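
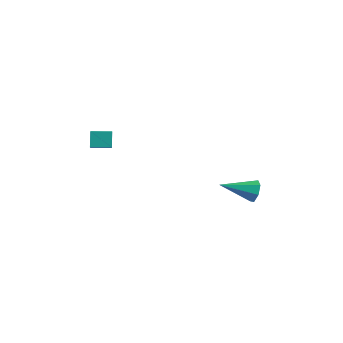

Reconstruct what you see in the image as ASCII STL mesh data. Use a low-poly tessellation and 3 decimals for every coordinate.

solid 
facet normal 0.567 0.757 -0.325
outer loop
vertex 3.048 3.933 -2.655
vertex 2.642 3.942 -3.344
vertex 2.49 4.345 -2.67
endloop
endfacet
facet normal -0.016 0.015 1.000
outer loop
vertex 3.048 3.933 -2.655
vertex 2.49 4.345 -2.67
vertex 1.438 2.338 -2.656
endloop
endfacet
facet normal 0.568 0.757 -0.324
outer loop
vertex 2.49 4.345 -2.67
vertex 2.642 3.942 -3.344
vertex 2.046 4.454 -3.193
endloop
endfacet
facet normal -0.674 0.358 0.647
outer loop
vertex 2.49 4.345 -2.67
vertex 2.046 4.454 -3.193
vertex 1.438 2.338 -2.656
endloop
endfacet
facet normal 0.568 0.757 -0.325
outer loop
vertex 2.046 4.454 -3.193
vertex 2.642 3.942 -3.344
vertex 2.051 4.177 -3.83
endloop
endfacet
facet normal -0.962 0.247 -0.115
outer loop
vertex 2.046 4.454 -3.193
vertex 2.051 4.177 -3.83
vertex 1.438 2.338 -2.656
endloop
endfacet
facet normal 0.568 0.757 -0.325
outer loop
vertex 2.051 4.177 -3.83
vertex 2.642 3.942 -3.344
vertex 2.501 3.723 -4.101
endloop
endfacet
facet normal -0.663 -0.233 -0.711
outer loop
vertex 2.051 4.177 -3.83
vertex 2.501 3.723 -4.101
vertex 1.438 2.338 -2.656
endloop
endfacet
facet normal 0.568 0.756 -0.325
outer loop
vertex 2.501 3.723 -4.101
vertex 2.642 3.942 -3.344
vertex 3.057 3.434 -3.802
endloop
endfacet
facet normal -0.002 -0.721 -0.693
outer loop
vertex 2.501 3.723 -4.101
vertex 3.057 3.434 -3.802
vertex 1.438 2.338 -2.656
endloop
endfacet
facet normal 0.568 0.756 -0.324
outer loop
vertex 3.057 3.434 -3.802
vertex 2.642 3.942 -3.344
vertex 3.3 3.527 -3.159
endloop
endfacet
facet normal 0.522 -0.849 -0.075
outer loop
vertex 3.057 3.434 -3.802
vertex 3.3 3.527 -3.159
vertex 1.438 2.338 -2.656
endloop
endfacet
facet normal 0.568 0.756 -0.325
outer loop
vertex 3.3 3.527 -3.159
vertex 2.642 3.942 -3.344
vertex 3.048 3.933 -2.655
endloop
endfacet
facet normal 0.517 -0.522 0.679
outer loop
vertex 3.3 3.527 -3.159
vertex 3.048 3.933 -2.655
vertex 1.438 2.338 -2.656
endloop
endfacet
facet normal -0.635 0.565 -0.527
outer loop
vertex -2.245 -3.823 2.411
vertex -1.461 -2.969 2.381
vertex -1.846 -4.222 1.502
endloop
endfacet
facet normal -0.677 -0.736 0.026
outer loop
vertex -1.319 -4.691 1.939
vertex -2.245 -3.823 2.411
vertex -1.846 -4.222 1.502
endloop
endfacet
facet normal -0.635 0.565 -0.527
outer loop
vertex -1.846 -4.222 1.502
vertex -1.461 -2.969 2.381
vertex -1.062 -3.368 1.472
endloop
endfacet
facet normal 0.373 -0.372 -0.850
outer loop
vertex -1.062 -3.368 1.472
vertex -1.319 -4.691 1.939
vertex -1.846 -4.222 1.502
endloop
endfacet
facet normal -0.373 0.372 0.850
outer loop
vertex -2.245 -3.823 2.411
vertex -0.934 -3.438 2.818
vertex -1.461 -2.969 2.381
endloop
endfacet
facet normal -0.677 -0.736 0.026
outer loop
vertex -1.718 -4.292 2.848
vertex -2.245 -3.823 2.411
vertex -1.319 -4.691 1.939
endloop
endfacet
facet normal -0.373 0.372 0.850
outer loop
vertex -1.718 -4.292 2.848
vertex -0.934 -3.438 2.818
vertex -2.245 -3.823 2.411
endloop
endfacet
facet normal 0.677 0.736 -0.026
outer loop
vertex -1.461 -2.969 2.381
vertex -0.934 -3.438 2.818
vertex -1.062 -3.368 1.472
endloop
endfacet
facet normal 0.373 -0.372 -0.850
outer loop
vertex -0.535 -3.837 1.909
vertex -1.319 -4.691 1.939
vertex -1.062 -3.368 1.472
endloop
endfacet
facet normal 0.677 0.736 -0.026
outer loop
vertex -1.062 -3.368 1.472
vertex -0.934 -3.438 2.818
vertex -0.535 -3.837 1.909
endloop
endfacet
facet normal 0.635 -0.565 0.527
outer loop
vertex -0.535 -3.837 1.909
vertex -1.718 -4.292 2.848
vertex -1.319 -4.691 1.939
endloop
endfacet
facet normal 0.635 -0.565 0.527
outer loop
vertex -0.934 -3.438 2.818
vertex -1.718 -4.292 2.848
vertex -0.535 -3.837 1.909
endloop
endfacet

endsolid


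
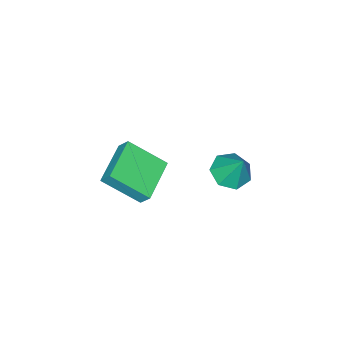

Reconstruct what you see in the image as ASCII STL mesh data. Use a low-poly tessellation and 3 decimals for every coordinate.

solid 
facet normal -0.922 -0.323 0.214
outer loop
vertex 1.173 -0.188 2.525
vertex 0.381 1.287 1.342
vertex 1.2 -0.692 1.879
endloop
endfacet
facet normal 0.386 -0.719 0.577
outer loop
vertex 3.099 -0.027 1.438
vertex 1.173 -0.188 2.525
vertex 1.2 -0.692 1.879
endloop
endfacet
facet normal -0.922 -0.323 0.214
outer loop
vertex 1.2 -0.692 1.879
vertex 0.381 1.287 1.342
vertex 0.408 0.783 0.696
endloop
endfacet
facet normal 0.032 -0.615 -0.788
outer loop
vertex 0.408 0.783 0.696
vertex 3.099 -0.027 1.438
vertex 1.2 -0.692 1.879
endloop
endfacet
facet normal -0.032 0.615 0.788
outer loop
vertex 1.173 -0.188 2.525
vertex 2.28 1.952 0.901
vertex 0.381 1.287 1.342
endloop
endfacet
facet normal 0.386 -0.719 0.577
outer loop
vertex 3.072 0.477 2.084
vertex 1.173 -0.188 2.525
vertex 3.099 -0.027 1.438
endloop
endfacet
facet normal -0.032 0.615 0.788
outer loop
vertex 3.072 0.477 2.084
vertex 2.28 1.952 0.901
vertex 1.173 -0.188 2.525
endloop
endfacet
facet normal -0.386 0.719 -0.577
outer loop
vertex 0.381 1.287 1.342
vertex 2.28 1.952 0.901
vertex 0.408 0.783 0.696
endloop
endfacet
facet normal 0.032 -0.615 -0.788
outer loop
vertex 2.307 1.448 0.255
vertex 3.099 -0.027 1.438
vertex 0.408 0.783 0.696
endloop
endfacet
facet normal -0.386 0.719 -0.577
outer loop
vertex 0.408 0.783 0.696
vertex 2.28 1.952 0.901
vertex 2.307 1.448 0.255
endloop
endfacet
facet normal 0.922 0.323 -0.214
outer loop
vertex 2.307 1.448 0.255
vertex 3.072 0.477 2.084
vertex 3.099 -0.027 1.438
endloop
endfacet
facet normal 0.922 0.323 -0.214
outer loop
vertex 2.28 1.952 0.901
vertex 3.072 0.477 2.084
vertex 2.307 1.448 0.255
endloop
endfacet
facet normal -0.124 -0.488 -0.864
outer loop
vertex -2.094 2.036 -1.782
vertex -3.055 1.965 -1.604
vertex -2.571 2.676 -2.075
endloop
endfacet
facet normal 0.783 0.617 0.073
outer loop
vertex -2.094 2.036 -1.782
vertex -2.571 2.676 -2.075
vertex -2.845 2.795 -0.136
endloop
endfacet
facet normal -0.123 -0.488 -0.864
outer loop
vertex -2.571 2.676 -2.075
vertex -3.055 1.965 -1.604
vertex -3.413 2.781 -2.014
endloop
endfacet
facet normal 0.120 0.992 -0.044
outer loop
vertex -2.571 2.676 -2.075
vertex -3.413 2.781 -2.014
vertex -2.845 2.795 -0.136
endloop
endfacet
facet normal -0.124 -0.488 -0.864
outer loop
vertex -3.413 2.781 -2.014
vertex -3.055 1.965 -1.604
vertex -3.985 2.272 -1.644
endloop
endfacet
facet normal -0.590 0.789 0.173
outer loop
vertex -3.413 2.781 -2.014
vertex -3.985 2.272 -1.644
vertex -2.845 2.795 -0.136
endloop
endfacet
facet normal -0.124 -0.487 -0.864
outer loop
vertex -3.985 2.272 -1.644
vertex -3.055 1.965 -1.604
vertex -3.857 1.532 -1.245
endloop
endfacet
facet normal -0.813 0.161 0.559
outer loop
vertex -3.985 2.272 -1.644
vertex -3.857 1.532 -1.245
vertex -2.845 2.795 -0.136
endloop
endfacet
facet normal -0.124 -0.488 -0.864
outer loop
vertex -3.857 1.532 -1.245
vertex -3.055 1.965 -1.604
vertex -3.125 1.118 -1.116
endloop
endfacet
facet normal -0.382 -0.418 0.824
outer loop
vertex -3.857 1.532 -1.245
vertex -3.125 1.118 -1.116
vertex -2.845 2.795 -0.136
endloop
endfacet
facet normal -0.123 -0.488 -0.864
outer loop
vertex -3.125 1.118 -1.116
vertex -3.055 1.965 -1.604
vertex -2.341 1.343 -1.355
endloop
endfacet
facet normal 0.382 -0.513 0.769
outer loop
vertex -3.125 1.118 -1.116
vertex -2.341 1.343 -1.355
vertex -2.845 2.795 -0.136
endloop
endfacet
facet normal -0.124 -0.488 -0.864
outer loop
vertex -2.341 1.343 -1.355
vertex -3.055 1.965 -1.604
vertex -2.094 2.036 -1.782
endloop
endfacet
facet normal 0.899 -0.053 0.435
outer loop
vertex -2.341 1.343 -1.355
vertex -2.094 2.036 -1.782
vertex -2.845 2.795 -0.136
endloop
endfacet

endsolid


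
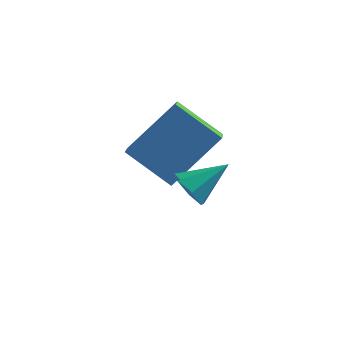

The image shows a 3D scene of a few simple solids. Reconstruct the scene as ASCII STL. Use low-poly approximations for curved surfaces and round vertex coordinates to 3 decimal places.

solid 
facet normal -0.582 -0.477 -0.659
outer loop
vertex 1.139 0.271 -2.237
vertex 1.052 1.056 -2.728
vertex 2.553 -0.16 -3.175
endloop
endfacet
facet normal 0.093 -0.844 0.528
outer loop
vertex 3.828 0.884 -1.732
vertex 1.139 0.271 -2.237
vertex 2.553 -0.16 -3.175
endloop
endfacet
facet normal -0.582 -0.477 -0.659
outer loop
vertex 2.553 -0.16 -3.175
vertex 1.052 1.056 -2.728
vertex 2.466 0.625 -3.666
endloop
endfacet
facet normal 0.808 -0.246 -0.536
outer loop
vertex 2.466 0.625 -3.666
vertex 3.828 0.884 -1.732
vertex 2.553 -0.16 -3.175
endloop
endfacet
facet normal -0.808 0.246 0.536
outer loop
vertex 1.139 0.271 -2.237
vertex 2.327 2.1 -1.285
vertex 1.052 1.056 -2.728
endloop
endfacet
facet normal 0.093 -0.844 0.528
outer loop
vertex 2.414 1.315 -0.794
vertex 1.139 0.271 -2.237
vertex 3.828 0.884 -1.732
endloop
endfacet
facet normal -0.808 0.246 0.536
outer loop
vertex 2.414 1.315 -0.794
vertex 2.327 2.1 -1.285
vertex 1.139 0.271 -2.237
endloop
endfacet
facet normal -0.093 0.844 -0.528
outer loop
vertex 1.052 1.056 -2.728
vertex 2.327 2.1 -1.285
vertex 2.466 0.625 -3.666
endloop
endfacet
facet normal 0.808 -0.246 -0.536
outer loop
vertex 3.741 1.669 -2.223
vertex 3.828 0.884 -1.732
vertex 2.466 0.625 -3.666
endloop
endfacet
facet normal -0.093 0.844 -0.528
outer loop
vertex 2.466 0.625 -3.666
vertex 2.327 2.1 -1.285
vertex 3.741 1.669 -2.223
endloop
endfacet
facet normal 0.582 0.477 0.659
outer loop
vertex 3.741 1.669 -2.223
vertex 2.414 1.315 -0.794
vertex 3.828 0.884 -1.732
endloop
endfacet
facet normal 0.582 0.477 0.659
outer loop
vertex 2.327 2.1 -1.285
vertex 2.414 1.315 -0.794
vertex 3.741 1.669 -2.223
endloop
endfacet
facet normal -0.722 -0.409 -0.558
outer loop
vertex 3.788 -2.057 -2.096
vertex 3.38 -2.028 -1.59
vertex 3.485 -1.583 -2.052
endloop
endfacet
facet normal 0.687 0.489 -0.537
outer loop
vertex 3.788 -2.057 -2.096
vertex 3.485 -1.583 -2.052
vertex 4.36 -1.472 -0.83
endloop
endfacet
facet normal -0.720 -0.410 -0.559
outer loop
vertex 3.485 -1.583 -2.052
vertex 3.38 -2.028 -1.59
vertex 3.103 -1.445 -1.661
endloop
endfacet
facet normal 0.150 0.969 -0.195
outer loop
vertex 3.485 -1.583 -2.052
vertex 3.103 -1.445 -1.661
vertex 4.36 -1.472 -0.83
endloop
endfacet
facet normal -0.720 -0.410 -0.560
outer loop
vertex 3.103 -1.445 -1.661
vertex 3.38 -2.028 -1.59
vertex 2.929 -1.746 -1.217
endloop
endfacet
facet normal -0.285 0.842 0.459
outer loop
vertex 3.103 -1.445 -1.661
vertex 2.929 -1.746 -1.217
vertex 4.36 -1.472 -0.83
endloop
endfacet
facet normal -0.720 -0.410 -0.560
outer loop
vertex 2.929 -1.746 -1.217
vertex 3.38 -2.028 -1.59
vertex 3.095 -2.26 -1.054
endloop
endfacet
facet normal -0.292 0.202 0.935
outer loop
vertex 2.929 -1.746 -1.217
vertex 3.095 -2.26 -1.054
vertex 4.36 -1.472 -0.83
endloop
endfacet
facet normal -0.721 -0.409 -0.560
outer loop
vertex 3.095 -2.26 -1.054
vertex 3.38 -2.028 -1.59
vertex 3.475 -2.6 -1.295
endloop
endfacet
facet normal 0.136 -0.467 0.874
outer loop
vertex 3.095 -2.26 -1.054
vertex 3.475 -2.6 -1.295
vertex 4.36 -1.472 -0.83
endloop
endfacet
facet normal -0.721 -0.409 -0.560
outer loop
vertex 3.475 -2.6 -1.295
vertex 3.38 -2.028 -1.59
vertex 3.784 -2.509 -1.759
endloop
endfacet
facet normal 0.677 -0.663 0.321
outer loop
vertex 3.475 -2.6 -1.295
vertex 3.784 -2.509 -1.759
vertex 4.36 -1.472 -0.83
endloop
endfacet
facet normal -0.721 -0.410 -0.558
outer loop
vertex 3.784 -2.509 -1.759
vertex 3.38 -2.028 -1.59
vertex 3.788 -2.057 -2.096
endloop
endfacet
facet normal 0.922 -0.237 -0.307
outer loop
vertex 3.784 -2.509 -1.759
vertex 3.788 -2.057 -2.096
vertex 4.36 -1.472 -0.83
endloop
endfacet

endsolid


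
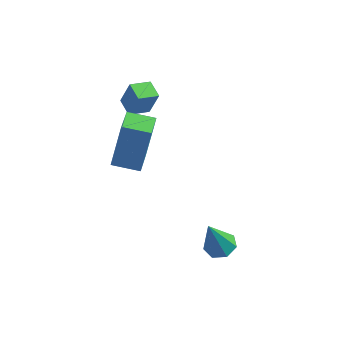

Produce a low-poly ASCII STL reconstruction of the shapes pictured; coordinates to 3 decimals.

solid 
facet normal 0.141 0.317 -0.938
outer loop
vertex 1.782 -0.488 -4.728
vertex 1.086 -0.554 -4.855
vertex 1.44 0.011 -4.611
endloop
endfacet
facet normal 0.734 0.369 0.571
outer loop
vertex 1.782 -0.488 -4.728
vertex 1.44 0.011 -4.611
vertex 0.814 -1.166 -3.045
endloop
endfacet
facet normal 0.141 0.317 -0.938
outer loop
vertex 1.44 0.011 -4.611
vertex 1.086 -0.554 -4.855
vertex 0.832 0.084 -4.678
endloop
endfacet
facet normal 0.028 0.794 0.608
outer loop
vertex 1.44 0.011 -4.611
vertex 0.832 0.084 -4.678
vertex 0.814 -1.166 -3.045
endloop
endfacet
facet normal 0.141 0.316 -0.938
outer loop
vertex 0.832 0.084 -4.678
vertex 1.086 -0.554 -4.855
vertex 0.415 -0.323 -4.878
endloop
endfacet
facet normal -0.730 0.546 0.410
outer loop
vertex 0.832 0.084 -4.678
vertex 0.415 -0.323 -4.878
vertex 0.814 -1.166 -3.045
endloop
endfacet
facet normal 0.141 0.317 -0.938
outer loop
vertex 0.415 -0.323 -4.878
vertex 1.086 -0.554 -4.855
vertex 0.504 -0.905 -5.061
endloop
endfacet
facet normal -0.974 -0.188 0.125
outer loop
vertex 0.415 -0.323 -4.878
vertex 0.504 -0.905 -5.061
vertex 0.814 -1.166 -3.045
endloop
endfacet
facet normal 0.141 0.317 -0.938
outer loop
vertex 0.504 -0.905 -5.061
vertex 1.086 -0.554 -4.855
vertex 1.031 -1.222 -5.089
endloop
endfacet
facet normal -0.516 -0.856 -0.031
outer loop
vertex 0.504 -0.905 -5.061
vertex 1.031 -1.222 -5.089
vertex 0.814 -1.166 -3.045
endloop
endfacet
facet normal 0.141 0.317 -0.938
outer loop
vertex 1.031 -1.222 -5.089
vertex 1.086 -0.554 -4.855
vertex 1.6 -1.037 -4.941
endloop
endfacet
facet normal 0.295 -0.954 0.057
outer loop
vertex 1.031 -1.222 -5.089
vertex 1.6 -1.037 -4.941
vertex 0.814 -1.166 -3.045
endloop
endfacet
facet normal 0.141 0.317 -0.938
outer loop
vertex 1.6 -1.037 -4.941
vertex 1.086 -0.554 -4.855
vertex 1.782 -0.488 -4.728
endloop
endfacet
facet normal 0.853 -0.409 0.326
outer loop
vertex 1.6 -1.037 -4.941
vertex 1.782 -0.488 -4.728
vertex 0.814 -1.166 -3.045
endloop
endfacet
facet normal -0.952 -0.256 0.168
outer loop
vertex -3.052 -0.977 1.699
vertex -3.505 0.416 1.257
vertex -3.216 -1.649 -0.252
endloop
endfacet
facet normal 0.296 -0.910 0.289
outer loop
vertex -2.055 -1.336 -0.457
vertex -3.052 -0.977 1.699
vertex -3.216 -1.649 -0.252
endloop
endfacet
facet normal -0.952 -0.256 0.168
outer loop
vertex -3.216 -1.649 -0.252
vertex -3.505 0.416 1.257
vertex -3.669 -0.256 -0.694
endloop
endfacet
facet normal -0.079 -0.325 -0.943
outer loop
vertex -3.669 -0.256 -0.694
vertex -2.055 -1.336 -0.457
vertex -3.216 -1.649 -0.252
endloop
endfacet
facet normal 0.079 0.325 0.943
outer loop
vertex -3.052 -0.977 1.699
vertex -2.344 0.729 1.052
vertex -3.505 0.416 1.257
endloop
endfacet
facet normal 0.296 -0.910 0.289
outer loop
vertex -1.891 -0.664 1.494
vertex -3.052 -0.977 1.699
vertex -2.055 -1.336 -0.457
endloop
endfacet
facet normal 0.079 0.325 0.943
outer loop
vertex -1.891 -0.664 1.494
vertex -2.344 0.729 1.052
vertex -3.052 -0.977 1.699
endloop
endfacet
facet normal -0.296 0.910 -0.289
outer loop
vertex -3.505 0.416 1.257
vertex -2.344 0.729 1.052
vertex -3.669 -0.256 -0.694
endloop
endfacet
facet normal -0.079 -0.325 -0.943
outer loop
vertex -2.508 0.057 -0.899
vertex -2.055 -1.336 -0.457
vertex -3.669 -0.256 -0.694
endloop
endfacet
facet normal -0.296 0.910 -0.289
outer loop
vertex -3.669 -0.256 -0.694
vertex -2.344 0.729 1.052
vertex -2.508 0.057 -0.899
endloop
endfacet
facet normal 0.952 0.256 -0.168
outer loop
vertex -2.508 0.057 -0.899
vertex -1.891 -0.664 1.494
vertex -2.055 -1.336 -0.457
endloop
endfacet
facet normal 0.952 0.256 -0.168
outer loop
vertex -2.344 0.729 1.052
vertex -1.891 -0.664 1.494
vertex -2.508 0.057 -0.899
endloop
endfacet
facet normal -0.584 -0.776 0.239
outer loop
vertex -3.521 1.489 1.184
vertex -4.173 2.043 1.388
vertex -3.94 1.436 -0.014
endloop
endfacet
facet normal 0.742 -0.630 -0.232
outer loop
vertex -3.367 2.197 -0.248
vertex -3.521 1.489 1.184
vertex -3.94 1.436 -0.014
endloop
endfacet
facet normal -0.585 -0.775 0.238
outer loop
vertex -3.94 1.436 -0.014
vertex -4.173 2.043 1.388
vertex -4.592 1.991 0.19
endloop
endfacet
facet normal -0.330 -0.041 -0.943
outer loop
vertex -4.592 1.991 0.19
vertex -3.367 2.197 -0.248
vertex -3.94 1.436 -0.014
endloop
endfacet
facet normal 0.330 0.041 0.943
outer loop
vertex -3.521 1.489 1.184
vertex -3.6 2.804 1.154
vertex -4.173 2.043 1.388
endloop
endfacet
facet normal 0.741 -0.630 -0.232
outer loop
vertex -2.948 2.249 0.95
vertex -3.521 1.489 1.184
vertex -3.367 2.197 -0.248
endloop
endfacet
facet normal 0.330 0.041 0.943
outer loop
vertex -2.948 2.249 0.95
vertex -3.6 2.804 1.154
vertex -3.521 1.489 1.184
endloop
endfacet
facet normal -0.741 0.630 0.232
outer loop
vertex -4.173 2.043 1.388
vertex -3.6 2.804 1.154
vertex -4.592 1.991 0.19
endloop
endfacet
facet normal -0.330 -0.041 -0.943
outer loop
vertex -4.019 2.751 -0.044
vertex -3.367 2.197 -0.248
vertex -4.592 1.991 0.19
endloop
endfacet
facet normal -0.741 0.630 0.231
outer loop
vertex -4.592 1.991 0.19
vertex -3.6 2.804 1.154
vertex -4.019 2.751 -0.044
endloop
endfacet
facet normal 0.585 0.776 -0.238
outer loop
vertex -4.019 2.751 -0.044
vertex -2.948 2.249 0.95
vertex -3.367 2.197 -0.248
endloop
endfacet
facet normal 0.585 0.775 -0.239
outer loop
vertex -3.6 2.804 1.154
vertex -2.948 2.249 0.95
vertex -4.019 2.751 -0.044
endloop
endfacet

endsolid


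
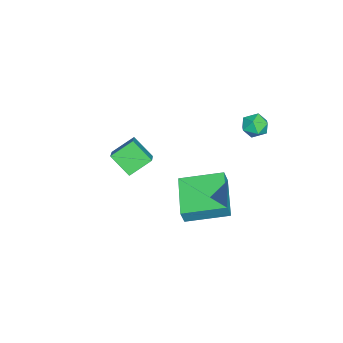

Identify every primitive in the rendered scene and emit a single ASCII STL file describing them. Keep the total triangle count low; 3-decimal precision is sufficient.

solid 
facet normal -0.525 0.663 0.534
outer loop
vertex -4.952 -3.561 -0.923
vertex -3.658 -3.231 -0.06
vertex -4.606 -2.561 -1.825
endloop
endfacet
facet normal -0.814 -0.208 -0.543
outer loop
vertex -3.902 -3.449 -2.54
vertex -4.952 -3.561 -0.923
vertex -4.606 -2.561 -1.825
endloop
endfacet
facet normal -0.525 0.663 0.534
outer loop
vertex -4.606 -2.561 -1.825
vertex -3.658 -3.231 -0.06
vertex -3.312 -2.231 -0.961
endloop
endfacet
facet normal 0.249 0.720 -0.648
outer loop
vertex -3.312 -2.231 -0.961
vertex -3.902 -3.449 -2.54
vertex -4.606 -2.561 -1.825
endloop
endfacet
facet normal -0.249 -0.719 0.648
outer loop
vertex -4.952 -3.561 -0.923
vertex -2.954 -4.119 -0.775
vertex -3.658 -3.231 -0.06
endloop
endfacet
facet normal -0.814 -0.208 -0.543
outer loop
vertex -4.248 -4.449 -1.639
vertex -4.952 -3.561 -0.923
vertex -3.902 -3.449 -2.54
endloop
endfacet
facet normal -0.249 -0.720 0.648
outer loop
vertex -4.248 -4.449 -1.639
vertex -2.954 -4.119 -0.775
vertex -4.952 -3.561 -0.923
endloop
endfacet
facet normal 0.814 0.208 0.543
outer loop
vertex -3.658 -3.231 -0.06
vertex -2.954 -4.119 -0.775
vertex -3.312 -2.231 -0.961
endloop
endfacet
facet normal 0.249 0.720 -0.648
outer loop
vertex -2.608 -3.119 -1.677
vertex -3.902 -3.449 -2.54
vertex -3.312 -2.231 -0.961
endloop
endfacet
facet normal 0.814 0.208 0.543
outer loop
vertex -3.312 -2.231 -0.961
vertex -2.954 -4.119 -0.775
vertex -2.608 -3.119 -1.677
endloop
endfacet
facet normal 0.525 -0.663 -0.534
outer loop
vertex -2.608 -3.119 -1.677
vertex -4.248 -4.449 -1.639
vertex -3.902 -3.449 -2.54
endloop
endfacet
facet normal 0.525 -0.663 -0.533
outer loop
vertex -2.954 -4.119 -0.775
vertex -4.248 -4.449 -1.639
vertex -2.608 -3.119 -1.677
endloop
endfacet
facet normal -0.466 -0.883 0.051
outer loop
vertex -4.257 2.196 2.391
vertex -3.721 1.892 2.029
vertex -3.698 1.921 2.743
endloop
endfacet
facet normal -0.624 -0.479 0.617
outer loop
vertex -4.257 2.196 2.391
vertex -3.698 1.921 2.743
vertex -3.977 2.547 2.947
endloop
endfacet
facet normal -0.916 0.128 0.380
outer loop
vertex -4.257 2.196 2.391
vertex -3.977 2.547 2.947
vertex -4.171 2.905 2.359
endloop
endfacet
facet normal -0.938 0.099 -0.332
outer loop
vertex -4.257 2.196 2.391
vertex -4.171 2.905 2.359
vertex -4.013 2.5 1.792
endloop
endfacet
facet normal -0.660 -0.526 -0.536
outer loop
vertex -4.257 2.196 2.391
vertex -4.013 2.5 1.792
vertex -3.721 1.892 2.029
endloop
endfacet
facet normal -0.013 -0.315 0.949
outer loop
vertex -3.977 2.547 2.947
vertex -3.698 1.921 2.743
vertex -3.267 2.46 2.928
endloop
endfacet
facet normal 0.241 -0.970 0.032
outer loop
vertex -3.698 1.921 2.743
vertex -3.721 1.892 2.029
vertex -3.109 2.055 2.361
endloop
endfacet
facet normal -0.073 -0.392 -0.917
outer loop
vertex -3.721 1.892 2.029
vertex -4.013 2.5 1.792
vertex -3.303 2.413 1.773
endloop
endfacet
facet normal -0.522 0.619 -0.587
outer loop
vertex -4.013 2.5 1.792
vertex -4.171 2.905 2.359
vertex -3.582 3.039 1.977
endloop
endfacet
facet normal -0.485 0.667 0.566
outer loop
vertex -4.171 2.905 2.359
vertex -3.977 2.547 2.947
vertex -3.559 3.068 2.691
endloop
endfacet
facet normal 0.938 -0.099 0.332
outer loop
vertex -3.023 2.764 2.329
vertex -3.267 2.46 2.928
vertex -3.109 2.055 2.361
endloop
endfacet
facet normal 0.916 -0.128 -0.380
outer loop
vertex -3.023 2.764 2.329
vertex -3.109 2.055 2.361
vertex -3.303 2.413 1.773
endloop
endfacet
facet normal 0.624 0.479 -0.617
outer loop
vertex -3.023 2.764 2.329
vertex -3.303 2.413 1.773
vertex -3.582 3.039 1.977
endloop
endfacet
facet normal 0.466 0.883 -0.051
outer loop
vertex -3.023 2.764 2.329
vertex -3.582 3.039 1.977
vertex -3.559 3.068 2.691
endloop
endfacet
facet normal 0.660 0.526 0.536
outer loop
vertex -3.023 2.764 2.329
vertex -3.559 3.068 2.691
vertex -3.267 2.46 2.928
endloop
endfacet
facet normal 0.522 -0.619 0.587
outer loop
vertex -3.109 2.055 2.361
vertex -3.267 2.46 2.928
vertex -3.698 1.921 2.743
endloop
endfacet
facet normal 0.485 -0.667 -0.566
outer loop
vertex -3.303 2.413 1.773
vertex -3.109 2.055 2.361
vertex -3.721 1.892 2.029
endloop
endfacet
facet normal 0.013 0.315 -0.949
outer loop
vertex -3.582 3.039 1.977
vertex -3.303 2.413 1.773
vertex -4.013 2.5 1.792
endloop
endfacet
facet normal -0.241 0.970 -0.032
outer loop
vertex -3.559 3.068 2.691
vertex -3.582 3.039 1.977
vertex -4.171 2.905 2.359
endloop
endfacet
facet normal 0.073 0.392 0.917
outer loop
vertex -3.267 2.46 2.928
vertex -3.559 3.068 2.691
vertex -3.977 2.547 2.947
endloop
endfacet
facet normal -0.922 -0.290 0.256
outer loop
vertex -0.739 -0.294 0.431
vertex -1.225 1.663 0.899
vertex -0.985 -0.176 -0.321
endloop
endfacet
facet normal 0.235 -0.945 -0.225
outer loop
vertex 1.025 0.457 -0.879
vertex -0.739 -0.294 0.431
vertex -0.985 -0.176 -0.321
endloop
endfacet
facet normal -0.922 -0.290 0.256
outer loop
vertex -0.985 -0.176 -0.321
vertex -1.225 1.663 0.899
vertex -1.471 1.781 0.147
endloop
endfacet
facet normal -0.308 0.148 -0.940
outer loop
vertex -1.471 1.781 0.147
vertex 1.025 0.457 -0.879
vertex -0.985 -0.176 -0.321
endloop
endfacet
facet normal 0.308 -0.148 0.940
outer loop
vertex -0.739 -0.294 0.431
vertex 0.785 2.296 0.341
vertex -1.225 1.663 0.899
endloop
endfacet
facet normal 0.235 -0.945 -0.225
outer loop
vertex 1.271 0.339 -0.127
vertex -0.739 -0.294 0.431
vertex 1.025 0.457 -0.879
endloop
endfacet
facet normal 0.308 -0.148 0.940
outer loop
vertex 1.271 0.339 -0.127
vertex 0.785 2.296 0.341
vertex -0.739 -0.294 0.431
endloop
endfacet
facet normal -0.235 0.945 0.225
outer loop
vertex -1.225 1.663 0.899
vertex 0.785 2.296 0.341
vertex -1.471 1.781 0.147
endloop
endfacet
facet normal -0.308 0.148 -0.940
outer loop
vertex 0.539 2.414 -0.411
vertex 1.025 0.457 -0.879
vertex -1.471 1.781 0.147
endloop
endfacet
facet normal -0.235 0.945 0.225
outer loop
vertex -1.471 1.781 0.147
vertex 0.785 2.296 0.341
vertex 0.539 2.414 -0.411
endloop
endfacet
facet normal 0.922 0.290 -0.256
outer loop
vertex 0.539 2.414 -0.411
vertex 1.271 0.339 -0.127
vertex 1.025 0.457 -0.879
endloop
endfacet
facet normal 0.922 0.290 -0.256
outer loop
vertex 0.785 2.296 0.341
vertex 1.271 0.339 -0.127
vertex 0.539 2.414 -0.411
endloop
endfacet

endsolid


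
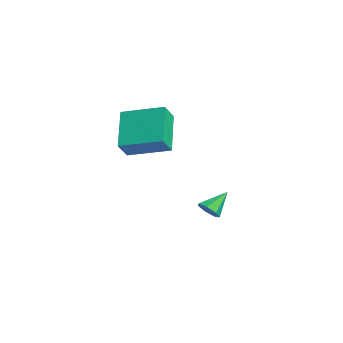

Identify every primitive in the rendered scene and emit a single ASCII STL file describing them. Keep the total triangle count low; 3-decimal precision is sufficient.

solid 
facet normal 0.256 -0.729 -0.634
outer loop
vertex 3.556 1.511 -2.658
vertex 3.203 1.702 -3.02
vertex 3.724 1.83 -2.957
endloop
endfacet
facet normal 0.736 0.215 0.642
outer loop
vertex 3.556 1.511 -2.658
vertex 3.724 1.83 -2.957
vertex 2.897 2.578 -2.26
endloop
endfacet
facet normal 0.256 -0.731 -0.632
outer loop
vertex 3.724 1.83 -2.957
vertex 3.203 1.702 -3.02
vertex 3.501 2.052 -3.304
endloop
endfacet
facet normal 0.683 0.730 0.028
outer loop
vertex 3.724 1.83 -2.957
vertex 3.501 2.052 -3.304
vertex 2.897 2.578 -2.26
endloop
endfacet
facet normal 0.256 -0.731 -0.632
outer loop
vertex 3.501 2.052 -3.304
vertex 3.203 1.702 -3.02
vertex 3.053 2.01 -3.437
endloop
endfacet
facet normal 0.043 0.902 -0.430
outer loop
vertex 3.501 2.052 -3.304
vertex 3.053 2.01 -3.437
vertex 2.897 2.578 -2.26
endloop
endfacet
facet normal 0.257 -0.731 -0.632
outer loop
vertex 3.053 2.01 -3.437
vertex 3.203 1.702 -3.02
vertex 2.719 1.736 -3.256
endloop
endfacet
facet normal -0.701 0.601 -0.383
outer loop
vertex 3.053 2.01 -3.437
vertex 2.719 1.736 -3.256
vertex 2.897 2.578 -2.26
endloop
endfacet
facet normal 0.257 -0.731 -0.632
outer loop
vertex 2.719 1.736 -3.256
vertex 3.203 1.702 -3.02
vertex 2.749 1.436 -2.897
endloop
endfacet
facet normal -0.990 0.056 0.130
outer loop
vertex 2.719 1.736 -3.256
vertex 2.749 1.436 -2.897
vertex 2.897 2.578 -2.26
endloop
endfacet
facet normal 0.256 -0.730 -0.634
outer loop
vertex 2.749 1.436 -2.897
vertex 3.203 1.702 -3.02
vertex 3.122 1.336 -2.631
endloop
endfacet
facet normal -0.605 -0.327 0.726
outer loop
vertex 2.749 1.436 -2.897
vertex 3.122 1.336 -2.631
vertex 2.897 2.578 -2.26
endloop
endfacet
facet normal 0.255 -0.730 -0.634
outer loop
vertex 3.122 1.336 -2.631
vertex 3.203 1.702 -3.02
vertex 3.556 1.511 -2.658
endloop
endfacet
facet normal 0.162 -0.255 0.953
outer loop
vertex 3.122 1.336 -2.631
vertex 3.556 1.511 -2.658
vertex 2.897 2.578 -2.26
endloop
endfacet
facet normal -0.477 0.512 -0.714
outer loop
vertex 2.467 -1.176 1.727
vertex 3.39 0.253 2.136
vertex 3.781 -1.672 0.493
endloop
endfacet
facet normal -0.527 -0.817 -0.233
outer loop
vertex 4.23 -2.153 1.164
vertex 2.467 -1.176 1.727
vertex 3.781 -1.672 0.493
endloop
endfacet
facet normal -0.477 0.512 -0.714
outer loop
vertex 3.781 -1.672 0.493
vertex 3.39 0.253 2.136
vertex 4.704 -0.243 0.902
endloop
endfacet
facet normal 0.703 -0.265 -0.660
outer loop
vertex 4.704 -0.243 0.902
vertex 4.23 -2.153 1.164
vertex 3.781 -1.672 0.493
endloop
endfacet
facet normal -0.703 0.265 0.660
outer loop
vertex 2.467 -1.176 1.727
vertex 3.839 -0.228 2.807
vertex 3.39 0.253 2.136
endloop
endfacet
facet normal -0.527 -0.817 -0.233
outer loop
vertex 2.916 -1.657 2.398
vertex 2.467 -1.176 1.727
vertex 4.23 -2.153 1.164
endloop
endfacet
facet normal -0.703 0.265 0.660
outer loop
vertex 2.916 -1.657 2.398
vertex 3.839 -0.228 2.807
vertex 2.467 -1.176 1.727
endloop
endfacet
facet normal 0.527 0.817 0.233
outer loop
vertex 3.39 0.253 2.136
vertex 3.839 -0.228 2.807
vertex 4.704 -0.243 0.902
endloop
endfacet
facet normal 0.703 -0.265 -0.660
outer loop
vertex 5.153 -0.724 1.573
vertex 4.23 -2.153 1.164
vertex 4.704 -0.243 0.902
endloop
endfacet
facet normal 0.527 0.817 0.233
outer loop
vertex 4.704 -0.243 0.902
vertex 3.839 -0.228 2.807
vertex 5.153 -0.724 1.573
endloop
endfacet
facet normal 0.477 -0.512 0.714
outer loop
vertex 5.153 -0.724 1.573
vertex 2.916 -1.657 2.398
vertex 4.23 -2.153 1.164
endloop
endfacet
facet normal 0.477 -0.512 0.714
outer loop
vertex 3.839 -0.228 2.807
vertex 2.916 -1.657 2.398
vertex 5.153 -0.724 1.573
endloop
endfacet

endsolid


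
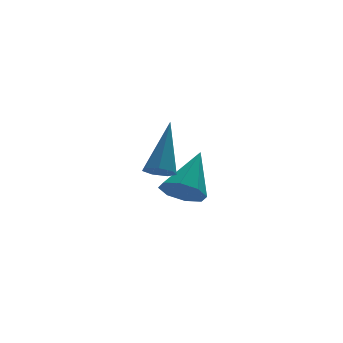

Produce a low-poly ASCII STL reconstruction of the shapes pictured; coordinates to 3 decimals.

solid 
facet normal -0.509 -0.539 -0.671
outer loop
vertex 1.143 2.122 -2.742
vertex 0.495 2.595 -2.631
vertex 1.136 2.608 -3.127
endloop
endfacet
facet normal 0.987 -0.090 -0.131
outer loop
vertex 1.143 2.122 -2.742
vertex 1.136 2.608 -3.127
vertex 1.465 3.625 -1.349
endloop
endfacet
facet normal -0.508 -0.539 -0.671
outer loop
vertex 1.136 2.608 -3.127
vertex 0.495 2.595 -2.631
vertex 0.753 3.086 -3.221
endloop
endfacet
facet normal 0.744 0.511 -0.430
outer loop
vertex 1.136 2.608 -3.127
vertex 0.753 3.086 -3.221
vertex 1.465 3.625 -1.349
endloop
endfacet
facet normal -0.508 -0.539 -0.671
outer loop
vertex 0.753 3.086 -3.221
vertex 0.495 2.595 -2.631
vertex 0.219 3.277 -2.97
endloop
endfacet
facet normal 0.175 0.927 -0.333
outer loop
vertex 0.753 3.086 -3.221
vertex 0.219 3.277 -2.97
vertex 1.465 3.625 -1.349
endloop
endfacet
facet normal -0.507 -0.539 -0.672
outer loop
vertex 0.219 3.277 -2.97
vertex 0.495 2.595 -2.631
vertex -0.153 3.067 -2.521
endloop
endfacet
facet normal -0.391 0.915 0.104
outer loop
vertex 0.219 3.277 -2.97
vertex -0.153 3.067 -2.521
vertex 1.465 3.625 -1.349
endloop
endfacet
facet normal -0.507 -0.540 -0.672
outer loop
vertex -0.153 3.067 -2.521
vertex 0.495 2.595 -2.631
vertex -0.146 2.581 -2.136
endloop
endfacet
facet normal -0.617 0.483 0.621
outer loop
vertex -0.153 3.067 -2.521
vertex -0.146 2.581 -2.136
vertex 1.465 3.625 -1.349
endloop
endfacet
facet normal -0.507 -0.540 -0.672
outer loop
vertex -0.146 2.581 -2.136
vertex 0.495 2.595 -2.631
vertex 0.237 2.103 -2.041
endloop
endfacet
facet normal -0.374 -0.117 0.920
outer loop
vertex -0.146 2.581 -2.136
vertex 0.237 2.103 -2.041
vertex 1.465 3.625 -1.349
endloop
endfacet
facet normal -0.508 -0.539 -0.672
outer loop
vertex 0.237 2.103 -2.041
vertex 0.495 2.595 -2.631
vertex 0.771 1.913 -2.292
endloop
endfacet
facet normal 0.197 -0.533 0.823
outer loop
vertex 0.237 2.103 -2.041
vertex 0.771 1.913 -2.292
vertex 1.465 3.625 -1.349
endloop
endfacet
facet normal -0.509 -0.539 -0.671
outer loop
vertex 0.771 1.913 -2.292
vertex 0.495 2.595 -2.631
vertex 1.143 2.122 -2.742
endloop
endfacet
facet normal 0.761 -0.521 0.387
outer loop
vertex 0.771 1.913 -2.292
vertex 1.143 2.122 -2.742
vertex 1.465 3.625 -1.349
endloop
endfacet
facet normal -0.332 -0.480 -0.812
outer loop
vertex -0.994 -1.166 -0.407
vertex -1.482 -1.04 -0.282
vertex -1.145 -0.776 -0.576
endloop
endfacet
facet normal 0.934 0.253 -0.251
outer loop
vertex -0.994 -1.166 -0.407
vertex -1.145 -0.776 -0.576
vertex -0.818 -0.08 1.342
endloop
endfacet
facet normal -0.333 -0.480 -0.812
outer loop
vertex -1.145 -0.776 -0.576
vertex -1.482 -1.04 -0.282
vertex -1.55 -0.585 -0.523
endloop
endfacet
facet normal 0.356 0.857 -0.372
outer loop
vertex -1.145 -0.776 -0.576
vertex -1.55 -0.585 -0.523
vertex -0.818 -0.08 1.342
endloop
endfacet
facet normal -0.333 -0.480 -0.812
outer loop
vertex -1.55 -0.585 -0.523
vertex -1.482 -1.04 -0.282
vertex -1.904 -0.737 -0.288
endloop
endfacet
facet normal -0.434 0.898 -0.073
outer loop
vertex -1.55 -0.585 -0.523
vertex -1.904 -0.737 -0.288
vertex -0.818 -0.08 1.342
endloop
endfacet
facet normal -0.332 -0.479 -0.813
outer loop
vertex -1.904 -0.737 -0.288
vertex -1.482 -1.04 -0.282
vertex -1.941 -1.117 -0.049
endloop
endfacet
facet normal -0.839 0.346 0.420
outer loop
vertex -1.904 -0.737 -0.288
vertex -1.941 -1.117 -0.049
vertex -0.818 -0.08 1.342
endloop
endfacet
facet normal -0.332 -0.481 -0.812
outer loop
vertex -1.941 -1.117 -0.049
vertex -1.482 -1.04 -0.282
vertex -1.632 -1.44 0.016
endloop
endfacet
facet normal -0.557 -0.385 0.736
outer loop
vertex -1.941 -1.117 -0.049
vertex -1.632 -1.44 0.016
vertex -0.818 -0.08 1.342
endloop
endfacet
facet normal -0.333 -0.480 -0.812
outer loop
vertex -1.632 -1.44 0.016
vertex -1.482 -1.04 -0.282
vertex -1.21 -1.462 -0.144
endloop
endfacet
facet normal 0.203 -0.743 0.638
outer loop
vertex -1.632 -1.44 0.016
vertex -1.21 -1.462 -0.144
vertex -0.818 -0.08 1.342
endloop
endfacet
facet normal -0.332 -0.480 -0.812
outer loop
vertex -1.21 -1.462 -0.144
vertex -1.482 -1.04 -0.282
vertex -0.994 -1.166 -0.407
endloop
endfacet
facet normal 0.867 -0.458 0.197
outer loop
vertex -1.21 -1.462 -0.144
vertex -0.994 -1.166 -0.407
vertex -0.818 -0.08 1.342
endloop
endfacet

endsolid


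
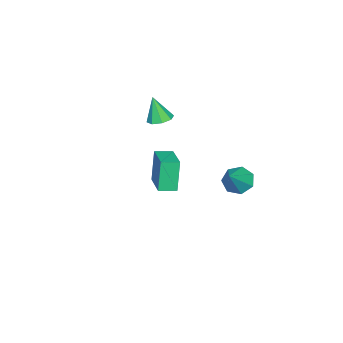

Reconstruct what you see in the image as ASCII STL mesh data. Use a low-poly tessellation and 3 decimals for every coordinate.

solid 
facet normal -0.734 -0.063 -0.676
outer loop
vertex -2.209 1.27 -3.514
vertex -2.798 1.603 -2.905
vertex -2.285 2.056 -3.505
endloop
endfacet
facet normal 0.914 0.093 -0.394
outer loop
vertex -2.209 1.27 -3.514
vertex -2.285 2.056 -3.505
vertex -1.462 1.717 -1.675
endloop
endfacet
facet normal -0.734 -0.064 -0.676
outer loop
vertex -2.285 2.056 -3.505
vertex -2.798 1.603 -2.905
vertex -2.748 2.501 -3.044
endloop
endfacet
facet normal 0.615 0.777 -0.133
outer loop
vertex -2.285 2.056 -3.505
vertex -2.748 2.501 -3.044
vertex -1.462 1.717 -1.675
endloop
endfacet
facet normal -0.735 -0.064 -0.675
outer loop
vertex -2.748 2.501 -3.044
vertex -2.798 1.603 -2.905
vertex -3.248 2.269 -2.478
endloop
endfacet
facet normal 0.080 0.896 0.438
outer loop
vertex -2.748 2.501 -3.044
vertex -3.248 2.269 -2.478
vertex -1.462 1.717 -1.675
endloop
endfacet
facet normal -0.734 -0.063 -0.676
outer loop
vertex -3.248 2.269 -2.478
vertex -2.798 1.603 -2.905
vertex -3.41 1.536 -2.234
endloop
endfacet
facet normal -0.288 0.359 0.888
outer loop
vertex -3.248 2.269 -2.478
vertex -3.41 1.536 -2.234
vertex -1.462 1.717 -1.675
endloop
endfacet
facet normal -0.734 -0.063 -0.676
outer loop
vertex -3.41 1.536 -2.234
vertex -2.798 1.603 -2.905
vertex -3.111 0.853 -2.495
endloop
endfacet
facet normal -0.212 -0.429 0.878
outer loop
vertex -3.41 1.536 -2.234
vertex -3.111 0.853 -2.495
vertex -1.462 1.717 -1.675
endloop
endfacet
facet normal -0.735 -0.063 -0.675
outer loop
vertex -3.111 0.853 -2.495
vertex -2.798 1.603 -2.905
vertex -2.577 0.735 -3.065
endloop
endfacet
facet normal 0.251 -0.874 0.416
outer loop
vertex -3.111 0.853 -2.495
vertex -2.577 0.735 -3.065
vertex -1.462 1.717 -1.675
endloop
endfacet
facet normal -0.734 -0.062 -0.676
outer loop
vertex -2.577 0.735 -3.065
vertex -2.798 1.603 -2.905
vertex -2.209 1.27 -3.514
endloop
endfacet
facet normal 0.752 -0.642 -0.149
outer loop
vertex -2.577 0.735 -3.065
vertex -2.209 1.27 -3.514
vertex -1.462 1.717 -1.675
endloop
endfacet
facet normal -0.606 0.787 -0.115
outer loop
vertex 2.678 0.681 2.431
vertex 4.038 1.787 2.841
vertex 3.132 0.774 0.671
endloop
endfacet
facet normal -0.756 -0.614 -0.227
outer loop
vertex 3.702 0.033 0.779
vertex 2.678 0.681 2.431
vertex 3.132 0.774 0.671
endloop
endfacet
facet normal -0.606 0.787 -0.115
outer loop
vertex 3.132 0.774 0.671
vertex 4.038 1.787 2.841
vertex 4.492 1.88 1.081
endloop
endfacet
facet normal 0.250 0.051 -0.967
outer loop
vertex 4.492 1.88 1.081
vertex 3.702 0.033 0.779
vertex 3.132 0.774 0.671
endloop
endfacet
facet normal -0.250 -0.051 0.967
outer loop
vertex 2.678 0.681 2.431
vertex 4.608 1.046 2.949
vertex 4.038 1.787 2.841
endloop
endfacet
facet normal -0.756 -0.614 -0.227
outer loop
vertex 3.248 -0.06 2.539
vertex 2.678 0.681 2.431
vertex 3.702 0.033 0.779
endloop
endfacet
facet normal -0.250 -0.051 0.967
outer loop
vertex 3.248 -0.06 2.539
vertex 4.608 1.046 2.949
vertex 2.678 0.681 2.431
endloop
endfacet
facet normal 0.756 0.614 0.227
outer loop
vertex 4.038 1.787 2.841
vertex 4.608 1.046 2.949
vertex 4.492 1.88 1.081
endloop
endfacet
facet normal 0.250 0.051 -0.967
outer loop
vertex 5.062 1.139 1.189
vertex 3.702 0.033 0.779
vertex 4.492 1.88 1.081
endloop
endfacet
facet normal 0.756 0.614 0.227
outer loop
vertex 4.492 1.88 1.081
vertex 4.608 1.046 2.949
vertex 5.062 1.139 1.189
endloop
endfacet
facet normal 0.606 -0.787 0.115
outer loop
vertex 5.062 1.139 1.189
vertex 3.248 -0.06 2.539
vertex 3.702 0.033 0.779
endloop
endfacet
facet normal 0.606 -0.787 0.115
outer loop
vertex 4.608 1.046 2.949
vertex 3.248 -0.06 2.539
vertex 5.062 1.139 1.189
endloop
endfacet
facet normal 0.025 0.300 -0.954
outer loop
vertex -0.666 -2.641 1.553
vertex -1.11 -2.085 1.716
vertex -0.387 -2.181 1.705
endloop
endfacet
facet normal 0.785 -0.562 0.260
outer loop
vertex -0.666 -2.641 1.553
vertex -0.387 -2.181 1.705
vertex -1.15 -2.555 3.204
endloop
endfacet
facet normal 0.026 0.301 -0.953
outer loop
vertex -0.387 -2.181 1.705
vertex -1.11 -2.085 1.716
vertex -0.532 -1.666 1.864
endloop
endfacet
facet normal 0.876 0.101 0.471
outer loop
vertex -0.387 -2.181 1.705
vertex -0.532 -1.666 1.864
vertex -1.15 -2.555 3.204
endloop
endfacet
facet normal 0.026 0.301 -0.953
outer loop
vertex -0.532 -1.666 1.864
vertex -1.11 -2.085 1.716
vertex -1.015 -1.396 1.936
endloop
endfacet
facet normal 0.449 0.635 0.628
outer loop
vertex -0.532 -1.666 1.864
vertex -1.015 -1.396 1.936
vertex -1.15 -2.555 3.204
endloop
endfacet
facet normal 0.024 0.301 -0.953
outer loop
vertex -1.015 -1.396 1.936
vertex -1.11 -2.085 1.716
vertex -1.555 -1.53 1.88
endloop
endfacet
facet normal -0.247 0.728 0.639
outer loop
vertex -1.015 -1.396 1.936
vertex -1.555 -1.53 1.88
vertex -1.15 -2.555 3.204
endloop
endfacet
facet normal 0.024 0.301 -0.953
outer loop
vertex -1.555 -1.53 1.88
vertex -1.11 -2.085 1.716
vertex -1.834 -1.989 1.728
endloop
endfacet
facet normal -0.805 0.324 0.497
outer loop
vertex -1.555 -1.53 1.88
vertex -1.834 -1.989 1.728
vertex -1.15 -2.555 3.204
endloop
endfacet
facet normal 0.024 0.301 -0.953
outer loop
vertex -1.834 -1.989 1.728
vertex -1.11 -2.085 1.716
vertex -1.689 -2.505 1.569
endloop
endfacet
facet normal -0.896 -0.340 0.285
outer loop
vertex -1.834 -1.989 1.728
vertex -1.689 -2.505 1.569
vertex -1.15 -2.555 3.204
endloop
endfacet
facet normal 0.024 0.301 -0.953
outer loop
vertex -1.689 -2.505 1.569
vertex -1.11 -2.085 1.716
vertex -1.205 -2.775 1.496
endloop
endfacet
facet normal -0.468 -0.874 0.128
outer loop
vertex -1.689 -2.505 1.569
vertex -1.205 -2.775 1.496
vertex -1.15 -2.555 3.204
endloop
endfacet
facet normal 0.026 0.300 -0.953
outer loop
vertex -1.205 -2.775 1.496
vertex -1.11 -2.085 1.716
vertex -0.666 -2.641 1.553
endloop
endfacet
facet normal 0.228 -0.967 0.117
outer loop
vertex -1.205 -2.775 1.496
vertex -0.666 -2.641 1.553
vertex -1.15 -2.555 3.204
endloop
endfacet

endsolid


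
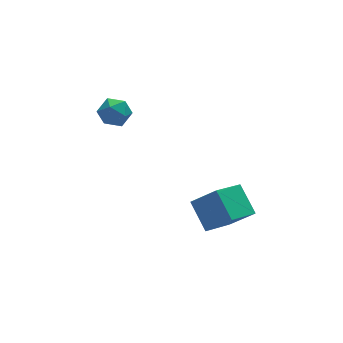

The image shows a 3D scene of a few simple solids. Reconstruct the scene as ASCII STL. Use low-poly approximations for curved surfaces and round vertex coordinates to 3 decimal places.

solid 
facet normal -0.585 0.767 0.262
outer loop
vertex -1.311 4.085 1.3
vertex -1.952 3.439 1.761
vertex -1.179 3.85 2.284
endloop
endfacet
facet normal 0.097 0.971 0.219
outer loop
vertex -1.311 4.085 1.3
vertex -1.179 3.85 2.284
vertex -0.374 3.91 1.661
endloop
endfacet
facet normal 0.327 0.835 -0.444
outer loop
vertex -1.311 4.085 1.3
vertex -0.374 3.91 1.661
vertex -0.649 3.535 0.753
endloop
endfacet
facet normal -0.214 0.547 -0.809
outer loop
vertex -1.311 4.085 1.3
vertex -0.649 3.535 0.753
vertex -1.625 3.245 0.815
endloop
endfacet
facet normal -0.778 0.506 -0.373
outer loop
vertex -1.311 4.085 1.3
vertex -1.625 3.245 0.815
vertex -1.952 3.439 1.761
endloop
endfacet
facet normal 0.476 0.569 0.670
outer loop
vertex -0.374 3.91 1.661
vertex -1.179 3.85 2.284
vertex -0.435 3.155 2.345
endloop
endfacet
facet normal -0.628 0.240 0.740
outer loop
vertex -1.179 3.85 2.284
vertex -1.952 3.439 1.761
vertex -1.411 2.865 2.407
endloop
endfacet
facet normal -0.940 -0.184 -0.287
outer loop
vertex -1.952 3.439 1.761
vertex -1.625 3.245 0.815
vertex -1.686 2.49 1.499
endloop
endfacet
facet normal -0.028 -0.117 -0.993
outer loop
vertex -1.625 3.245 0.815
vertex -0.649 3.535 0.753
vertex -0.881 2.55 0.876
endloop
endfacet
facet normal 0.848 0.348 -0.400
outer loop
vertex -0.649 3.535 0.753
vertex -0.374 3.91 1.661
vertex -0.108 2.961 1.399
endloop
endfacet
facet normal 0.214 -0.547 0.809
outer loop
vertex -0.749 2.315 1.86
vertex -0.435 3.155 2.345
vertex -1.411 2.865 2.407
endloop
endfacet
facet normal -0.327 -0.835 0.444
outer loop
vertex -0.749 2.315 1.86
vertex -1.411 2.865 2.407
vertex -1.686 2.49 1.499
endloop
endfacet
facet normal -0.097 -0.971 -0.219
outer loop
vertex -0.749 2.315 1.86
vertex -1.686 2.49 1.499
vertex -0.881 2.55 0.876
endloop
endfacet
facet normal 0.585 -0.767 -0.262
outer loop
vertex -0.749 2.315 1.86
vertex -0.881 2.55 0.876
vertex -0.108 2.961 1.399
endloop
endfacet
facet normal 0.778 -0.506 0.373
outer loop
vertex -0.749 2.315 1.86
vertex -0.108 2.961 1.399
vertex -0.435 3.155 2.345
endloop
endfacet
facet normal 0.028 0.117 0.993
outer loop
vertex -1.411 2.865 2.407
vertex -0.435 3.155 2.345
vertex -1.179 3.85 2.284
endloop
endfacet
facet normal -0.848 -0.348 0.400
outer loop
vertex -1.686 2.49 1.499
vertex -1.411 2.865 2.407
vertex -1.952 3.439 1.761
endloop
endfacet
facet normal -0.476 -0.569 -0.670
outer loop
vertex -0.881 2.55 0.876
vertex -1.686 2.49 1.499
vertex -1.625 3.245 0.815
endloop
endfacet
facet normal 0.628 -0.240 -0.740
outer loop
vertex -0.108 2.961 1.399
vertex -0.881 2.55 0.876
vertex -0.649 3.535 0.753
endloop
endfacet
facet normal 0.940 0.184 0.287
outer loop
vertex -0.435 3.155 2.345
vertex -0.108 2.961 1.399
vertex -0.374 3.91 1.661
endloop
endfacet
facet normal -0.562 0.448 -0.695
outer loop
vertex 0.983 -2.28 -2.098
vertex 2.735 -1.442 -2.973
vertex 1.158 -3.845 -3.249
endloop
endfacet
facet normal -0.823 -0.394 0.410
outer loop
vertex 2.225 -4.698 -1.927
vertex 0.983 -2.28 -2.098
vertex 1.158 -3.845 -3.249
endloop
endfacet
facet normal -0.561 0.448 -0.696
outer loop
vertex 1.158 -3.845 -3.249
vertex 2.735 -1.442 -2.973
vertex 2.91 -3.007 -4.123
endloop
endfacet
facet normal 0.089 -0.802 -0.590
outer loop
vertex 2.91 -3.007 -4.123
vertex 2.225 -4.698 -1.927
vertex 1.158 -3.845 -3.249
endloop
endfacet
facet normal -0.089 0.803 0.590
outer loop
vertex 0.983 -2.28 -2.098
vertex 3.802 -2.295 -1.651
vertex 2.735 -1.442 -2.973
endloop
endfacet
facet normal -0.823 -0.394 0.410
outer loop
vertex 2.05 -3.133 -0.777
vertex 0.983 -2.28 -2.098
vertex 2.225 -4.698 -1.927
endloop
endfacet
facet normal -0.089 0.802 0.590
outer loop
vertex 2.05 -3.133 -0.777
vertex 3.802 -2.295 -1.651
vertex 0.983 -2.28 -2.098
endloop
endfacet
facet normal 0.823 0.393 -0.410
outer loop
vertex 2.735 -1.442 -2.973
vertex 3.802 -2.295 -1.651
vertex 2.91 -3.007 -4.123
endloop
endfacet
facet normal 0.089 -0.802 -0.590
outer loop
vertex 3.977 -3.86 -2.802
vertex 2.225 -4.698 -1.927
vertex 2.91 -3.007 -4.123
endloop
endfacet
facet normal 0.823 0.394 -0.410
outer loop
vertex 2.91 -3.007 -4.123
vertex 3.802 -2.295 -1.651
vertex 3.977 -3.86 -2.802
endloop
endfacet
facet normal 0.562 -0.448 0.695
outer loop
vertex 3.977 -3.86 -2.802
vertex 2.05 -3.133 -0.777
vertex 2.225 -4.698 -1.927
endloop
endfacet
facet normal 0.561 -0.449 0.695
outer loop
vertex 3.802 -2.295 -1.651
vertex 2.05 -3.133 -0.777
vertex 3.977 -3.86 -2.802
endloop
endfacet

endsolid


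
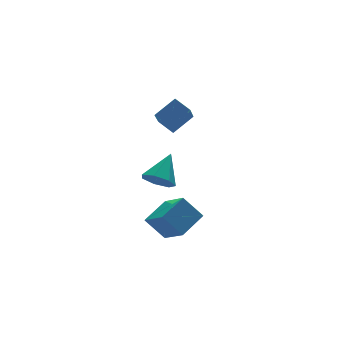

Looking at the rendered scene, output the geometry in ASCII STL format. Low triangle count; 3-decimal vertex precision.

solid 
facet normal -0.498 0.447 0.743
outer loop
vertex -2.237 -4.627 -2.284
vertex -0.685 -4.0 -1.622
vertex -2.427 -2.971 -3.407
endloop
endfacet
facet normal -0.862 -0.349 -0.368
outer loop
vertex -1.615 -3.7 -4.618
vertex -2.237 -4.627 -2.284
vertex -2.427 -2.971 -3.407
endloop
endfacet
facet normal -0.497 0.447 0.743
outer loop
vertex -2.427 -2.971 -3.407
vertex -0.685 -4.0 -1.622
vertex -0.874 -2.344 -2.745
endloop
endfacet
facet normal -0.094 0.824 -0.559
outer loop
vertex -0.874 -2.344 -2.745
vertex -1.615 -3.7 -4.618
vertex -2.427 -2.971 -3.407
endloop
endfacet
facet normal 0.094 -0.824 0.559
outer loop
vertex -2.237 -4.627 -2.284
vertex 0.127 -4.729 -2.833
vertex -0.685 -4.0 -1.622
endloop
endfacet
facet normal -0.862 -0.348 -0.368
outer loop
vertex -1.426 -5.356 -3.495
vertex -2.237 -4.627 -2.284
vertex -1.615 -3.7 -4.618
endloop
endfacet
facet normal 0.094 -0.824 0.559
outer loop
vertex -1.426 -5.356 -3.495
vertex 0.127 -4.729 -2.833
vertex -2.237 -4.627 -2.284
endloop
endfacet
facet normal 0.862 0.348 0.368
outer loop
vertex -0.685 -4.0 -1.622
vertex 0.127 -4.729 -2.833
vertex -0.874 -2.344 -2.745
endloop
endfacet
facet normal -0.094 0.824 -0.559
outer loop
vertex -0.063 -3.073 -3.956
vertex -1.615 -3.7 -4.618
vertex -0.874 -2.344 -2.745
endloop
endfacet
facet normal 0.862 0.348 0.368
outer loop
vertex -0.874 -2.344 -2.745
vertex 0.127 -4.729 -2.833
vertex -0.063 -3.073 -3.956
endloop
endfacet
facet normal 0.498 -0.447 -0.743
outer loop
vertex -0.063 -3.073 -3.956
vertex -1.426 -5.356 -3.495
vertex -1.615 -3.7 -4.618
endloop
endfacet
facet normal 0.497 -0.447 -0.743
outer loop
vertex 0.127 -4.729 -2.833
vertex -1.426 -5.356 -3.495
vertex -0.063 -3.073 -3.956
endloop
endfacet
facet normal -0.625 -0.451 -0.637
outer loop
vertex 0.004 -1.884 -2.049
vertex -0.718 -1.22 -1.81
vertex -0.021 -1.158 -2.538
endloop
endfacet
facet normal 0.967 -0.119 -0.226
outer loop
vertex 0.004 -1.884 -2.049
vertex -0.021 -1.158 -2.538
vertex 0.558 -0.3 -0.51
endloop
endfacet
facet normal -0.625 -0.451 -0.637
outer loop
vertex -0.021 -1.158 -2.538
vertex -0.718 -1.22 -1.81
vertex -0.571 -0.478 -2.479
endloop
endfacet
facet normal 0.678 0.587 -0.442
outer loop
vertex -0.021 -1.158 -2.538
vertex -0.571 -0.478 -2.479
vertex 0.558 -0.3 -0.51
endloop
endfacet
facet normal -0.626 -0.450 -0.637
outer loop
vertex -0.571 -0.478 -2.479
vertex -0.718 -1.22 -1.81
vertex -1.232 -0.356 -1.916
endloop
endfacet
facet normal 0.071 0.989 -0.130
outer loop
vertex -0.571 -0.478 -2.479
vertex -1.232 -0.356 -1.916
vertex 0.558 -0.3 -0.51
endloop
endfacet
facet normal -0.626 -0.450 -0.637
outer loop
vertex -1.232 -0.356 -1.916
vertex -0.718 -1.22 -1.81
vertex -1.506 -0.885 -1.273
endloop
endfacet
facet normal -0.398 0.784 0.476
outer loop
vertex -1.232 -0.356 -1.916
vertex -1.506 -0.885 -1.273
vertex 0.558 -0.3 -0.51
endloop
endfacet
facet normal -0.626 -0.451 -0.637
outer loop
vertex -1.506 -0.885 -1.273
vertex -0.718 -1.22 -1.81
vertex -1.186 -1.666 -1.034
endloop
endfacet
facet normal -0.375 0.127 0.918
outer loop
vertex -1.506 -0.885 -1.273
vertex -1.186 -1.666 -1.034
vertex 0.558 -0.3 -0.51
endloop
endfacet
facet normal -0.626 -0.451 -0.637
outer loop
vertex -1.186 -1.666 -1.034
vertex -0.718 -1.22 -1.81
vertex -0.515 -2.11 -1.379
endloop
endfacet
facet normal 0.122 -0.487 0.865
outer loop
vertex -1.186 -1.666 -1.034
vertex -0.515 -2.11 -1.379
vertex 0.558 -0.3 -0.51
endloop
endfacet
facet normal -0.626 -0.451 -0.637
outer loop
vertex -0.515 -2.11 -1.379
vertex -0.718 -1.22 -1.81
vertex 0.004 -1.884 -2.049
endloop
endfacet
facet normal 0.719 -0.597 0.356
outer loop
vertex -0.515 -2.11 -1.379
vertex 0.004 -1.884 -2.049
vertex 0.558 -0.3 -0.51
endloop
endfacet
facet normal -0.431 -0.617 0.659
outer loop
vertex 2.71 1.492 1.487
vertex 2.255 2.419 2.057
vertex 1.389 1.418 0.553
endloop
endfacet
facet normal 0.386 -0.786 -0.483
outer loop
vertex 2.285 2.701 -0.817
vertex 2.71 1.492 1.487
vertex 1.389 1.418 0.553
endloop
endfacet
facet normal -0.431 -0.617 0.659
outer loop
vertex 1.389 1.418 0.553
vertex 2.255 2.419 2.057
vertex 0.933 2.345 1.123
endloop
endfacet
facet normal -0.816 -0.046 -0.577
outer loop
vertex 0.933 2.345 1.123
vertex 2.285 2.701 -0.817
vertex 1.389 1.418 0.553
endloop
endfacet
facet normal 0.816 0.046 0.577
outer loop
vertex 2.71 1.492 1.487
vertex 3.151 3.702 0.687
vertex 2.255 2.419 2.057
endloop
endfacet
facet normal 0.386 -0.786 -0.483
outer loop
vertex 3.607 2.775 0.117
vertex 2.71 1.492 1.487
vertex 2.285 2.701 -0.817
endloop
endfacet
facet normal 0.815 0.046 0.577
outer loop
vertex 3.607 2.775 0.117
vertex 3.151 3.702 0.687
vertex 2.71 1.492 1.487
endloop
endfacet
facet normal -0.386 0.786 0.484
outer loop
vertex 2.255 2.419 2.057
vertex 3.151 3.702 0.687
vertex 0.933 2.345 1.123
endloop
endfacet
facet normal -0.816 -0.046 -0.577
outer loop
vertex 1.83 3.628 -0.247
vertex 2.285 2.701 -0.817
vertex 0.933 2.345 1.123
endloop
endfacet
facet normal -0.386 0.786 0.483
outer loop
vertex 0.933 2.345 1.123
vertex 3.151 3.702 0.687
vertex 1.83 3.628 -0.247
endloop
endfacet
facet normal 0.431 0.617 -0.659
outer loop
vertex 1.83 3.628 -0.247
vertex 3.607 2.775 0.117
vertex 2.285 2.701 -0.817
endloop
endfacet
facet normal 0.431 0.617 -0.658
outer loop
vertex 3.151 3.702 0.687
vertex 3.607 2.775 0.117
vertex 1.83 3.628 -0.247
endloop
endfacet

endsolid


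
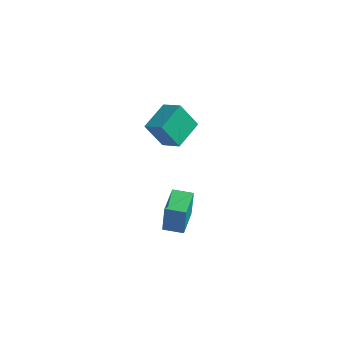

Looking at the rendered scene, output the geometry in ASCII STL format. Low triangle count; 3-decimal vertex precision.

solid 
facet normal -0.353 -0.382 0.854
outer loop
vertex 1.266 1.149 5.414
vertex -0.052 1.301 4.937
vertex 1.343 -0.788 4.58
endloop
endfacet
facet normal 0.935 -0.108 0.338
outer loop
vertex 2.052 -0.021 2.863
vertex 1.266 1.149 5.414
vertex 1.343 -0.788 4.58
endloop
endfacet
facet normal -0.353 -0.382 0.854
outer loop
vertex 1.343 -0.788 4.58
vertex -0.052 1.301 4.937
vertex 0.024 -0.636 4.103
endloop
endfacet
facet normal 0.037 -0.918 -0.395
outer loop
vertex 0.024 -0.636 4.103
vertex 2.052 -0.021 2.863
vertex 1.343 -0.788 4.58
endloop
endfacet
facet normal -0.037 0.918 0.395
outer loop
vertex 1.266 1.149 5.414
vertex 0.657 2.068 3.22
vertex -0.052 1.301 4.937
endloop
endfacet
facet normal 0.935 -0.109 0.338
outer loop
vertex 1.976 1.916 3.697
vertex 1.266 1.149 5.414
vertex 2.052 -0.021 2.863
endloop
endfacet
facet normal -0.037 0.918 0.395
outer loop
vertex 1.976 1.916 3.697
vertex 0.657 2.068 3.22
vertex 1.266 1.149 5.414
endloop
endfacet
facet normal -0.935 0.109 -0.338
outer loop
vertex -0.052 1.301 4.937
vertex 0.657 2.068 3.22
vertex 0.024 -0.636 4.103
endloop
endfacet
facet normal 0.037 -0.918 -0.395
outer loop
vertex 0.734 0.131 2.386
vertex 2.052 -0.021 2.863
vertex 0.024 -0.636 4.103
endloop
endfacet
facet normal -0.935 0.108 -0.338
outer loop
vertex 0.024 -0.636 4.103
vertex 0.657 2.068 3.22
vertex 0.734 0.131 2.386
endloop
endfacet
facet normal 0.353 0.382 -0.854
outer loop
vertex 0.734 0.131 2.386
vertex 1.976 1.916 3.697
vertex 2.052 -0.021 2.863
endloop
endfacet
facet normal 0.353 0.382 -0.854
outer loop
vertex 0.657 2.068 3.22
vertex 1.976 1.916 3.697
vertex 0.734 0.131 2.386
endloop
endfacet
facet normal -0.910 -0.403 0.098
outer loop
vertex 1.706 -1.013 -2.123
vertex 0.917 0.843 -1.815
vertex 1.39 -0.803 -4.198
endloop
endfacet
facet normal 0.387 -0.910 -0.151
outer loop
vertex 2.563 -0.283 -4.325
vertex 1.706 -1.013 -2.123
vertex 1.39 -0.803 -4.198
endloop
endfacet
facet normal -0.910 -0.403 0.098
outer loop
vertex 1.39 -0.803 -4.198
vertex 0.917 0.843 -1.815
vertex 0.601 1.053 -3.891
endloop
endfacet
facet normal -0.150 0.099 -0.984
outer loop
vertex 0.601 1.053 -3.891
vertex 2.563 -0.283 -4.325
vertex 1.39 -0.803 -4.198
endloop
endfacet
facet normal 0.150 -0.099 0.984
outer loop
vertex 1.706 -1.013 -2.123
vertex 2.09 1.363 -1.942
vertex 0.917 0.843 -1.815
endloop
endfacet
facet normal 0.387 -0.910 -0.151
outer loop
vertex 2.879 -0.493 -2.249
vertex 1.706 -1.013 -2.123
vertex 2.563 -0.283 -4.325
endloop
endfacet
facet normal 0.150 -0.099 0.984
outer loop
vertex 2.879 -0.493 -2.249
vertex 2.09 1.363 -1.942
vertex 1.706 -1.013 -2.123
endloop
endfacet
facet normal -0.387 0.910 0.151
outer loop
vertex 0.917 0.843 -1.815
vertex 2.09 1.363 -1.942
vertex 0.601 1.053 -3.891
endloop
endfacet
facet normal -0.150 0.100 -0.984
outer loop
vertex 1.774 1.573 -4.017
vertex 2.563 -0.283 -4.325
vertex 0.601 1.053 -3.891
endloop
endfacet
facet normal -0.387 0.910 0.151
outer loop
vertex 0.601 1.053 -3.891
vertex 2.09 1.363 -1.942
vertex 1.774 1.573 -4.017
endloop
endfacet
facet normal 0.910 0.403 -0.098
outer loop
vertex 1.774 1.573 -4.017
vertex 2.879 -0.493 -2.249
vertex 2.563 -0.283 -4.325
endloop
endfacet
facet normal 0.910 0.403 -0.098
outer loop
vertex 2.09 1.363 -1.942
vertex 2.879 -0.493 -2.249
vertex 1.774 1.573 -4.017
endloop
endfacet

endsolid


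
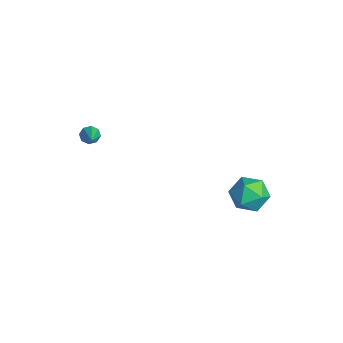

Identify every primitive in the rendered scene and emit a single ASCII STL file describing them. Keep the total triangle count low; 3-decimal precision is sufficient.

solid 
facet normal -0.683 0.536 0.496
outer loop
vertex 0.695 4.654 -0.433
vertex 0.586 3.771 0.371
vertex 1.393 4.641 0.541
endloop
endfacet
facet normal -0.215 0.962 0.167
outer loop
vertex 0.695 4.654 -0.433
vertex 1.393 4.641 0.541
vertex 1.858 4.93 -0.525
endloop
endfacet
facet normal -0.235 0.814 -0.531
outer loop
vertex 0.695 4.654 -0.433
vertex 1.858 4.93 -0.525
vertex 1.338 4.238 -1.355
endloop
endfacet
facet normal -0.716 0.296 -0.633
outer loop
vertex 0.695 4.654 -0.433
vertex 1.338 4.238 -1.355
vertex 0.552 3.522 -0.801
endloop
endfacet
facet normal -0.992 0.125 0.002
outer loop
vertex 0.695 4.654 -0.433
vertex 0.552 3.522 -0.801
vertex 0.586 3.771 0.371
endloop
endfacet
facet normal 0.437 0.802 0.408
outer loop
vertex 1.858 4.93 -0.525
vertex 1.393 4.641 0.541
vertex 2.468 4.218 0.221
endloop
endfacet
facet normal -0.319 0.112 0.941
outer loop
vertex 1.393 4.641 0.541
vertex 0.586 3.771 0.371
vertex 1.682 3.502 0.775
endloop
endfacet
facet normal -0.820 -0.554 0.142
outer loop
vertex 0.586 3.771 0.371
vertex 0.552 3.522 -0.801
vertex 1.162 2.81 -0.055
endloop
endfacet
facet normal -0.373 -0.277 -0.886
outer loop
vertex 0.552 3.522 -0.801
vertex 1.338 4.238 -1.355
vertex 1.627 3.099 -1.121
endloop
endfacet
facet normal 0.404 0.562 -0.722
outer loop
vertex 1.338 4.238 -1.355
vertex 1.858 4.93 -0.525
vertex 2.434 3.969 -0.951
endloop
endfacet
facet normal 0.716 -0.296 0.633
outer loop
vertex 2.325 3.086 -0.147
vertex 2.468 4.218 0.221
vertex 1.682 3.502 0.775
endloop
endfacet
facet normal 0.235 -0.814 0.531
outer loop
vertex 2.325 3.086 -0.147
vertex 1.682 3.502 0.775
vertex 1.162 2.81 -0.055
endloop
endfacet
facet normal 0.215 -0.962 -0.167
outer loop
vertex 2.325 3.086 -0.147
vertex 1.162 2.81 -0.055
vertex 1.627 3.099 -1.121
endloop
endfacet
facet normal 0.683 -0.536 -0.496
outer loop
vertex 2.325 3.086 -0.147
vertex 1.627 3.099 -1.121
vertex 2.434 3.969 -0.951
endloop
endfacet
facet normal 0.992 -0.125 -0.002
outer loop
vertex 2.325 3.086 -0.147
vertex 2.434 3.969 -0.951
vertex 2.468 4.218 0.221
endloop
endfacet
facet normal 0.373 0.277 0.886
outer loop
vertex 1.682 3.502 0.775
vertex 2.468 4.218 0.221
vertex 1.393 4.641 0.541
endloop
endfacet
facet normal -0.404 -0.562 0.722
outer loop
vertex 1.162 2.81 -0.055
vertex 1.682 3.502 0.775
vertex 0.586 3.771 0.371
endloop
endfacet
facet normal -0.437 -0.802 -0.408
outer loop
vertex 1.627 3.099 -1.121
vertex 1.162 2.81 -0.055
vertex 0.552 3.522 -0.801
endloop
endfacet
facet normal 0.319 -0.112 -0.941
outer loop
vertex 2.434 3.969 -0.951
vertex 1.627 3.099 -1.121
vertex 1.338 4.238 -1.355
endloop
endfacet
facet normal 0.820 0.554 -0.142
outer loop
vertex 2.468 4.218 0.221
vertex 2.434 3.969 -0.951
vertex 1.858 4.93 -0.525
endloop
endfacet
facet normal -0.813 0.189 -0.551
outer loop
vertex -3.04 -3.548 2.221
vertex -3.324 -3.379 2.698
vertex -2.994 -3.114 2.302
endloop
endfacet
facet normal 0.770 0.037 -0.637
outer loop
vertex -3.04 -3.548 2.221
vertex -2.994 -3.114 2.302
vertex -1.756 -3.741 3.762
endloop
endfacet
facet normal -0.813 0.187 -0.552
outer loop
vertex -2.994 -3.114 2.302
vertex -3.324 -3.379 2.698
vertex -3.142 -2.835 2.614
endloop
endfacet
facet normal 0.678 0.678 -0.284
outer loop
vertex -2.994 -3.114 2.302
vertex -3.142 -2.835 2.614
vertex -1.756 -3.741 3.762
endloop
endfacet
facet normal -0.812 0.186 -0.553
outer loop
vertex -3.142 -2.835 2.614
vertex -3.324 -3.379 2.698
vertex -3.397 -2.875 2.975
endloop
endfacet
facet normal 0.316 0.892 0.322
outer loop
vertex -3.142 -2.835 2.614
vertex -3.397 -2.875 2.975
vertex -1.756 -3.741 3.762
endloop
endfacet
facet normal -0.813 0.186 -0.552
outer loop
vertex -3.397 -2.875 2.975
vertex -3.324 -3.379 2.698
vertex -3.609 -3.211 3.174
endloop
endfacet
facet normal -0.103 0.554 0.826
outer loop
vertex -3.397 -2.875 2.975
vertex -3.609 -3.211 3.174
vertex -1.756 -3.741 3.762
endloop
endfacet
facet normal -0.813 0.186 -0.552
outer loop
vertex -3.609 -3.211 3.174
vertex -3.324 -3.379 2.698
vertex -3.654 -3.645 3.094
endloop
endfacet
facet normal -0.335 -0.137 0.932
outer loop
vertex -3.609 -3.211 3.174
vertex -3.654 -3.645 3.094
vertex -1.756 -3.741 3.762
endloop
endfacet
facet normal -0.813 0.190 -0.550
outer loop
vertex -3.654 -3.645 3.094
vertex -3.324 -3.379 2.698
vertex -3.507 -3.923 2.781
endloop
endfacet
facet normal -0.243 -0.779 0.578
outer loop
vertex -3.654 -3.645 3.094
vertex -3.507 -3.923 2.781
vertex -1.756 -3.741 3.762
endloop
endfacet
facet normal -0.812 0.189 -0.553
outer loop
vertex -3.507 -3.923 2.781
vertex -3.324 -3.379 2.698
vertex -3.252 -3.883 2.42
endloop
endfacet
facet normal 0.118 -0.993 -0.027
outer loop
vertex -3.507 -3.923 2.781
vertex -3.252 -3.883 2.42
vertex -1.756 -3.741 3.762
endloop
endfacet
facet normal -0.813 0.188 -0.551
outer loop
vertex -3.252 -3.883 2.42
vertex -3.324 -3.379 2.698
vertex -3.04 -3.548 2.221
endloop
endfacet
facet normal 0.538 -0.655 -0.530
outer loop
vertex -3.252 -3.883 2.42
vertex -3.04 -3.548 2.221
vertex -1.756 -3.741 3.762
endloop
endfacet

endsolid


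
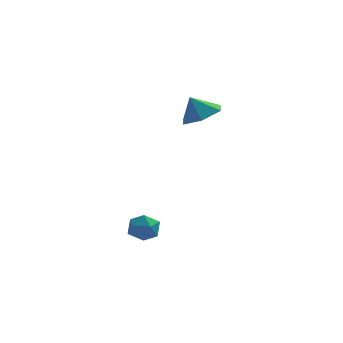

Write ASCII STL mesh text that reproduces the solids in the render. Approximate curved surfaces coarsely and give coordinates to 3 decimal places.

solid 
facet normal -0.503 0.834 0.225
outer loop
vertex -4.035 -1.326 -4.28
vertex -4.29 -1.66 -3.612
vertex -3.615 -1.252 -3.616
endloop
endfacet
facet normal 0.080 0.984 -0.160
outer loop
vertex -4.035 -1.326 -4.28
vertex -3.615 -1.252 -3.616
vertex -3.25 -1.393 -4.301
endloop
endfacet
facet normal 0.033 0.627 -0.778
outer loop
vertex -4.035 -1.326 -4.28
vertex -3.25 -1.393 -4.301
vertex -3.698 -1.888 -4.719
endloop
endfacet
facet normal -0.578 0.258 -0.774
outer loop
vertex -4.035 -1.326 -4.28
vertex -3.698 -1.888 -4.719
vertex -4.341 -2.053 -4.294
endloop
endfacet
facet normal -0.910 0.386 -0.154
outer loop
vertex -4.035 -1.326 -4.28
vertex -4.341 -2.053 -4.294
vertex -4.29 -1.66 -3.612
endloop
endfacet
facet normal 0.647 0.738 0.193
outer loop
vertex -3.25 -1.393 -4.301
vertex -3.615 -1.252 -3.616
vertex -3.019 -1.767 -3.646
endloop
endfacet
facet normal -0.294 0.495 0.817
outer loop
vertex -3.615 -1.252 -3.616
vertex -4.29 -1.66 -3.612
vertex -3.662 -1.932 -3.221
endloop
endfacet
facet normal -0.951 -0.230 0.204
outer loop
vertex -4.29 -1.66 -3.612
vertex -4.341 -2.053 -4.294
vertex -4.11 -2.427 -3.639
endloop
endfacet
facet normal -0.416 -0.435 -0.798
outer loop
vertex -4.341 -2.053 -4.294
vertex -3.698 -1.888 -4.719
vertex -3.745 -2.568 -4.324
endloop
endfacet
facet normal 0.571 0.162 -0.805
outer loop
vertex -3.698 -1.888 -4.719
vertex -3.25 -1.393 -4.301
vertex -3.07 -2.16 -4.328
endloop
endfacet
facet normal 0.578 -0.258 0.774
outer loop
vertex -3.325 -2.494 -3.66
vertex -3.019 -1.767 -3.646
vertex -3.662 -1.932 -3.221
endloop
endfacet
facet normal -0.033 -0.627 0.778
outer loop
vertex -3.325 -2.494 -3.66
vertex -3.662 -1.932 -3.221
vertex -4.11 -2.427 -3.639
endloop
endfacet
facet normal -0.080 -0.984 0.160
outer loop
vertex -3.325 -2.494 -3.66
vertex -4.11 -2.427 -3.639
vertex -3.745 -2.568 -4.324
endloop
endfacet
facet normal 0.503 -0.834 -0.225
outer loop
vertex -3.325 -2.494 -3.66
vertex -3.745 -2.568 -4.324
vertex -3.07 -2.16 -4.328
endloop
endfacet
facet normal 0.910 -0.386 0.154
outer loop
vertex -3.325 -2.494 -3.66
vertex -3.07 -2.16 -4.328
vertex -3.019 -1.767 -3.646
endloop
endfacet
facet normal 0.416 0.435 0.798
outer loop
vertex -3.662 -1.932 -3.221
vertex -3.019 -1.767 -3.646
vertex -3.615 -1.252 -3.616
endloop
endfacet
facet normal -0.571 -0.162 0.805
outer loop
vertex -4.11 -2.427 -3.639
vertex -3.662 -1.932 -3.221
vertex -4.29 -1.66 -3.612
endloop
endfacet
facet normal -0.647 -0.738 -0.193
outer loop
vertex -3.745 -2.568 -4.324
vertex -4.11 -2.427 -3.639
vertex -4.341 -2.053 -4.294
endloop
endfacet
facet normal 0.294 -0.495 -0.817
outer loop
vertex -3.07 -2.16 -4.328
vertex -3.745 -2.568 -4.324
vertex -3.698 -1.888 -4.719
endloop
endfacet
facet normal 0.951 0.230 -0.204
outer loop
vertex -3.019 -1.767 -3.646
vertex -3.07 -2.16 -4.328
vertex -3.25 -1.393 -4.301
endloop
endfacet
facet normal 0.450 0.051 -0.892
outer loop
vertex -0.804 1.449 1.81
vertex -1.659 1.88 1.403
vertex -0.917 2.483 1.812
endloop
endfacet
facet normal 0.424 0.045 0.905
outer loop
vertex -0.804 1.449 1.81
vertex -0.917 2.483 1.812
vertex -2.181 1.82 2.437
endloop
endfacet
facet normal 0.450 0.051 -0.892
outer loop
vertex -0.917 2.483 1.812
vertex -1.659 1.88 1.403
vertex -1.772 2.914 1.405
endloop
endfacet
facet normal -0.000 0.686 0.727
outer loop
vertex -0.917 2.483 1.812
vertex -1.772 2.914 1.405
vertex -2.181 1.82 2.437
endloop
endfacet
facet normal 0.451 0.051 -0.891
outer loop
vertex -1.772 2.914 1.405
vertex -1.659 1.88 1.403
vertex -2.513 2.311 0.996
endloop
endfacet
facet normal -0.701 0.610 0.369
outer loop
vertex -1.772 2.914 1.405
vertex -2.513 2.311 0.996
vertex -2.181 1.82 2.437
endloop
endfacet
facet normal 0.450 0.051 -0.891
outer loop
vertex -2.513 2.311 0.996
vertex -1.659 1.88 1.403
vertex -2.401 1.277 0.994
endloop
endfacet
facet normal -0.976 -0.106 0.189
outer loop
vertex -2.513 2.311 0.996
vertex -2.401 1.277 0.994
vertex -2.181 1.82 2.437
endloop
endfacet
facet normal 0.450 0.051 -0.892
outer loop
vertex -2.401 1.277 0.994
vertex -1.659 1.88 1.403
vertex -1.546 0.846 1.401
endloop
endfacet
facet normal -0.552 -0.749 0.366
outer loop
vertex -2.401 1.277 0.994
vertex -1.546 0.846 1.401
vertex -2.181 1.82 2.437
endloop
endfacet
facet normal 0.450 0.051 -0.892
outer loop
vertex -1.546 0.846 1.401
vertex -1.659 1.88 1.403
vertex -0.804 1.449 1.81
endloop
endfacet
facet normal 0.148 -0.674 0.724
outer loop
vertex -1.546 0.846 1.401
vertex -0.804 1.449 1.81
vertex -2.181 1.82 2.437
endloop
endfacet

endsolid


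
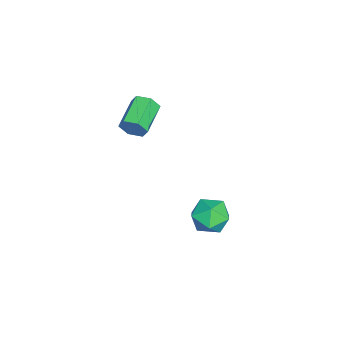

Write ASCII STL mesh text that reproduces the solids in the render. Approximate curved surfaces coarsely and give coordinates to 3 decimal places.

solid 
facet normal 0.111 0.930 -0.350
outer loop
vertex -1.795 2.607 -2.167
vertex -2.672 2.838 -1.83
vertex -1.892 2.956 -1.27
endloop
endfacet
facet normal 0.741 0.649 -0.172
outer loop
vertex -1.795 2.607 -2.167
vertex -1.892 2.956 -1.27
vertex -1.287 2.22 -1.44
endloop
endfacet
facet normal 0.831 0.052 -0.553
outer loop
vertex -1.795 2.607 -2.167
vertex -1.287 2.22 -1.44
vertex -1.694 1.647 -2.106
endloop
endfacet
facet normal 0.256 -0.034 -0.966
outer loop
vertex -1.795 2.607 -2.167
vertex -1.694 1.647 -2.106
vertex -2.549 2.029 -2.346
endloop
endfacet
facet normal -0.189 0.507 -0.841
outer loop
vertex -1.795 2.607 -2.167
vertex -2.549 2.029 -2.346
vertex -2.672 2.838 -1.83
endloop
endfacet
facet normal 0.715 0.468 0.519
outer loop
vertex -1.287 2.22 -1.44
vertex -1.892 2.956 -1.27
vertex -1.851 2.211 -0.654
endloop
endfacet
facet normal -0.305 0.924 0.231
outer loop
vertex -1.892 2.956 -1.27
vertex -2.672 2.838 -1.83
vertex -2.706 2.593 -0.894
endloop
endfacet
facet normal -0.790 0.240 -0.564
outer loop
vertex -2.672 2.838 -1.83
vertex -2.549 2.029 -2.346
vertex -3.113 2.02 -1.56
endloop
endfacet
facet normal -0.070 -0.638 -0.767
outer loop
vertex -2.549 2.029 -2.346
vertex -1.694 1.647 -2.106
vertex -2.508 1.284 -1.73
endloop
endfacet
facet normal 0.862 -0.497 -0.099
outer loop
vertex -1.694 1.647 -2.106
vertex -1.287 2.22 -1.44
vertex -1.728 1.402 -1.17
endloop
endfacet
facet normal -0.256 0.034 0.966
outer loop
vertex -2.605 1.633 -0.833
vertex -1.851 2.211 -0.654
vertex -2.706 2.593 -0.894
endloop
endfacet
facet normal -0.831 -0.052 0.553
outer loop
vertex -2.605 1.633 -0.833
vertex -2.706 2.593 -0.894
vertex -3.113 2.02 -1.56
endloop
endfacet
facet normal -0.741 -0.649 0.172
outer loop
vertex -2.605 1.633 -0.833
vertex -3.113 2.02 -1.56
vertex -2.508 1.284 -1.73
endloop
endfacet
facet normal -0.111 -0.930 0.350
outer loop
vertex -2.605 1.633 -0.833
vertex -2.508 1.284 -1.73
vertex -1.728 1.402 -1.17
endloop
endfacet
facet normal 0.189 -0.507 0.841
outer loop
vertex -2.605 1.633 -0.833
vertex -1.728 1.402 -1.17
vertex -1.851 2.211 -0.654
endloop
endfacet
facet normal 0.070 0.638 0.767
outer loop
vertex -2.706 2.593 -0.894
vertex -1.851 2.211 -0.654
vertex -1.892 2.956 -1.27
endloop
endfacet
facet normal -0.862 0.497 0.099
outer loop
vertex -3.113 2.02 -1.56
vertex -2.706 2.593 -0.894
vertex -2.672 2.838 -1.83
endloop
endfacet
facet normal -0.715 -0.468 -0.519
outer loop
vertex -2.508 1.284 -1.73
vertex -3.113 2.02 -1.56
vertex -2.549 2.029 -2.346
endloop
endfacet
facet normal 0.305 -0.924 -0.231
outer loop
vertex -1.728 1.402 -1.17
vertex -2.508 1.284 -1.73
vertex -1.694 1.647 -2.106
endloop
endfacet
facet normal 0.790 -0.240 0.564
outer loop
vertex -1.851 2.211 -0.654
vertex -1.728 1.402 -1.17
vertex -1.287 2.22 -1.44
endloop
endfacet
facet normal 0.948 -0.163 -0.273
outer loop
vertex -2.239 -0.883 4.179
vertex -2.445 -1.146 3.621
vertex -2.325 -0.508 3.656
endloop
endfacet
facet normal 0.290 0.800 0.526
outer loop
vertex -2.239 -0.883 4.179
vertex -2.325 -0.508 3.656
vertex -3.689 -0.632 4.597
endloop
endfacet
facet normal 0.290 0.800 0.525
outer loop
vertex -3.689 -0.632 4.597
vertex -2.325 -0.508 3.656
vertex -3.775 -0.257 4.073
endloop
endfacet
facet normal -0.948 0.164 0.273
outer loop
vertex -3.689 -0.632 4.597
vertex -3.775 -0.257 4.073
vertex -3.895 -0.894 4.039
endloop
endfacet
facet normal 0.948 -0.163 -0.273
outer loop
vertex -2.325 -0.508 3.656
vertex -2.445 -1.146 3.621
vertex -2.531 -0.77 3.098
endloop
endfacet
facet normal 0.031 0.900 -0.434
outer loop
vertex -2.325 -0.508 3.656
vertex -2.531 -0.77 3.098
vertex -3.775 -0.257 4.073
endloop
endfacet
facet normal 0.031 0.900 -0.434
outer loop
vertex -3.775 -0.257 4.073
vertex -2.531 -0.77 3.098
vertex -3.981 -0.519 3.515
endloop
endfacet
facet normal -0.948 0.164 0.273
outer loop
vertex -3.775 -0.257 4.073
vertex -3.981 -0.519 3.515
vertex -3.895 -0.894 4.039
endloop
endfacet
facet normal 0.948 -0.163 -0.273
outer loop
vertex -2.531 -0.77 3.098
vertex -2.445 -1.146 3.621
vertex -2.651 -1.408 3.063
endloop
endfacet
facet normal -0.259 0.101 -0.961
outer loop
vertex -2.531 -0.77 3.098
vertex -2.651 -1.408 3.063
vertex -3.981 -0.519 3.515
endloop
endfacet
facet normal -0.260 0.100 -0.961
outer loop
vertex -3.981 -0.519 3.515
vertex -2.651 -1.408 3.063
vertex -4.101 -1.157 3.481
endloop
endfacet
facet normal -0.948 0.164 0.273
outer loop
vertex -3.981 -0.519 3.515
vertex -4.101 -1.157 3.481
vertex -3.895 -0.894 4.039
endloop
endfacet
facet normal 0.948 -0.164 -0.273
outer loop
vertex -2.651 -1.408 3.063
vertex -2.445 -1.146 3.621
vertex -2.565 -1.783 3.587
endloop
endfacet
facet normal -0.290 -0.800 -0.525
outer loop
vertex -2.651 -1.408 3.063
vertex -2.565 -1.783 3.587
vertex -4.101 -1.157 3.481
endloop
endfacet
facet normal -0.290 -0.800 -0.526
outer loop
vertex -4.101 -1.157 3.481
vertex -2.565 -1.783 3.587
vertex -4.015 -1.532 4.004
endloop
endfacet
facet normal -0.948 0.163 0.273
outer loop
vertex -4.101 -1.157 3.481
vertex -4.015 -1.532 4.004
vertex -3.895 -0.894 4.039
endloop
endfacet
facet normal 0.948 -0.164 -0.273
outer loop
vertex -2.565 -1.783 3.587
vertex -2.445 -1.146 3.621
vertex -2.359 -1.521 4.145
endloop
endfacet
facet normal -0.031 -0.900 0.434
outer loop
vertex -2.565 -1.783 3.587
vertex -2.359 -1.521 4.145
vertex -4.015 -1.532 4.004
endloop
endfacet
facet normal -0.031 -0.900 0.434
outer loop
vertex -4.015 -1.532 4.004
vertex -2.359 -1.521 4.145
vertex -3.809 -1.27 4.562
endloop
endfacet
facet normal -0.948 0.163 0.273
outer loop
vertex -4.015 -1.532 4.004
vertex -3.809 -1.27 4.562
vertex -3.895 -0.894 4.039
endloop
endfacet
facet normal 0.948 -0.164 -0.273
outer loop
vertex -2.359 -1.521 4.145
vertex -2.445 -1.146 3.621
vertex -2.239 -0.883 4.179
endloop
endfacet
facet normal 0.259 -0.100 0.961
outer loop
vertex -2.359 -1.521 4.145
vertex -2.239 -0.883 4.179
vertex -3.809 -1.27 4.562
endloop
endfacet
facet normal 0.259 -0.101 0.960
outer loop
vertex -3.809 -1.27 4.562
vertex -2.239 -0.883 4.179
vertex -3.689 -0.632 4.597
endloop
endfacet
facet normal -0.948 0.163 0.273
outer loop
vertex -3.809 -1.27 4.562
vertex -3.689 -0.632 4.597
vertex -3.895 -0.894 4.039
endloop
endfacet

endsolid
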